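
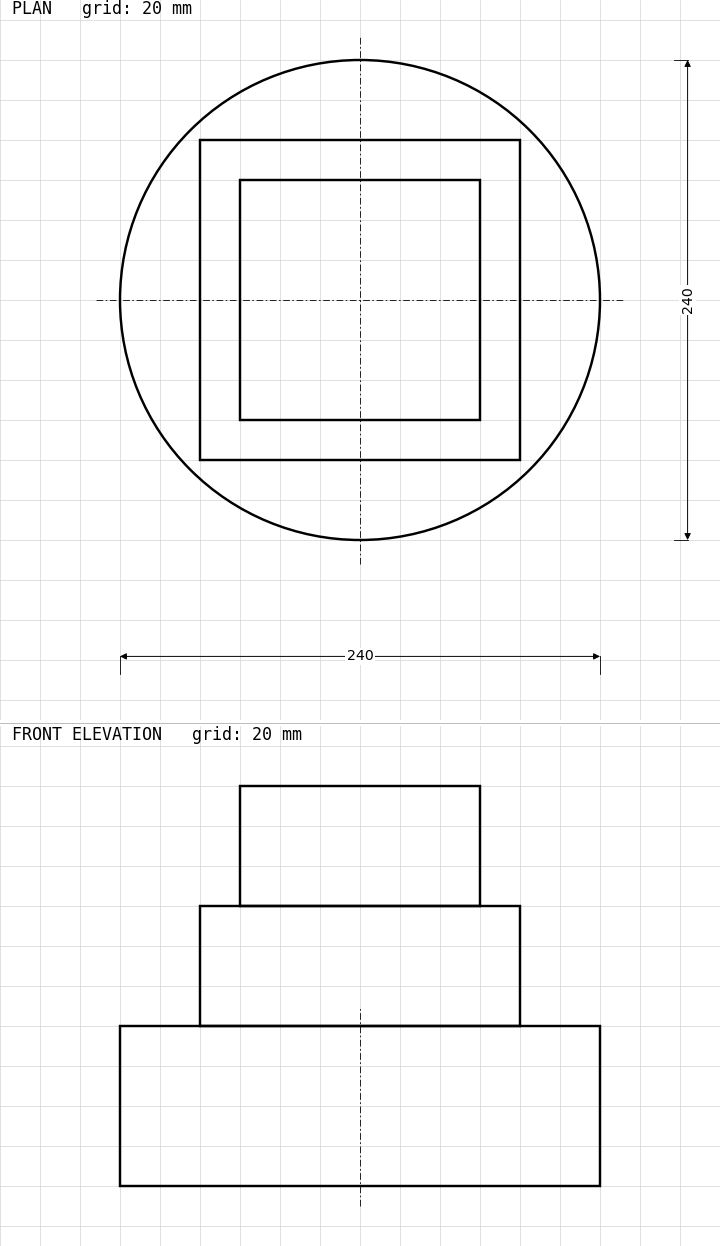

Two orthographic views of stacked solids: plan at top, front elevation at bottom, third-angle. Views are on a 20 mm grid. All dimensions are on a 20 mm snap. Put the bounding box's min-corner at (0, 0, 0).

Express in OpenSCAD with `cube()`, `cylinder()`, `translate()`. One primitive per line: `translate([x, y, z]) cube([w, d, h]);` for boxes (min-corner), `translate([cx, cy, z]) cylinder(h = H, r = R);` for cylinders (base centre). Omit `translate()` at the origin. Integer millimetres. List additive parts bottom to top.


translate([120, 120, 0]) cylinder(h = 80, r = 120);
translate([40, 40, 80]) cube([160, 160, 60]);
translate([60, 60, 140]) cube([120, 120, 60]);


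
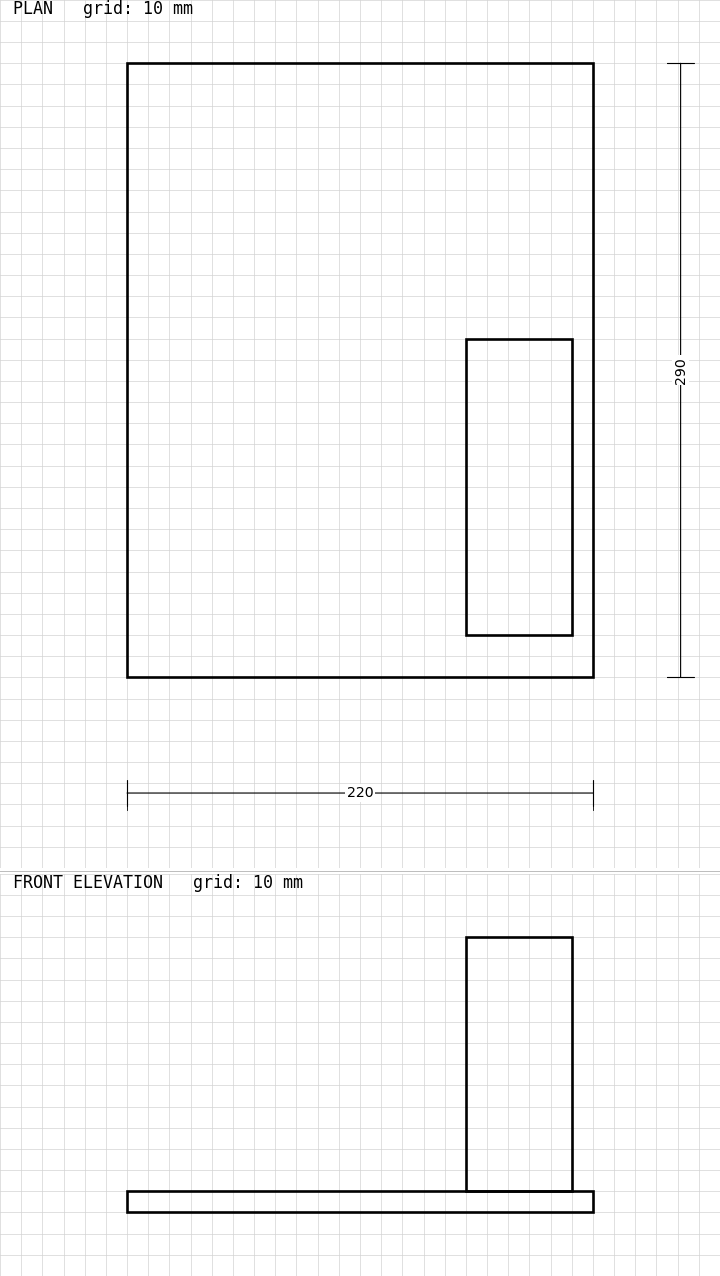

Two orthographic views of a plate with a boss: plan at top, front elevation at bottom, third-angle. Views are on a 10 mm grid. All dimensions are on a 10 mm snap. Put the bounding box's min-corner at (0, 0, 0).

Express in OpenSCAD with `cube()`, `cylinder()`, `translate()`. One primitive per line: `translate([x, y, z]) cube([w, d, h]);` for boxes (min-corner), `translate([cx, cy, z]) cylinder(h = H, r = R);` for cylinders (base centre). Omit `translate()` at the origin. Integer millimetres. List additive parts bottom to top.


cube([220, 290, 10]);
translate([160, 20, 10]) cube([50, 140, 120]);


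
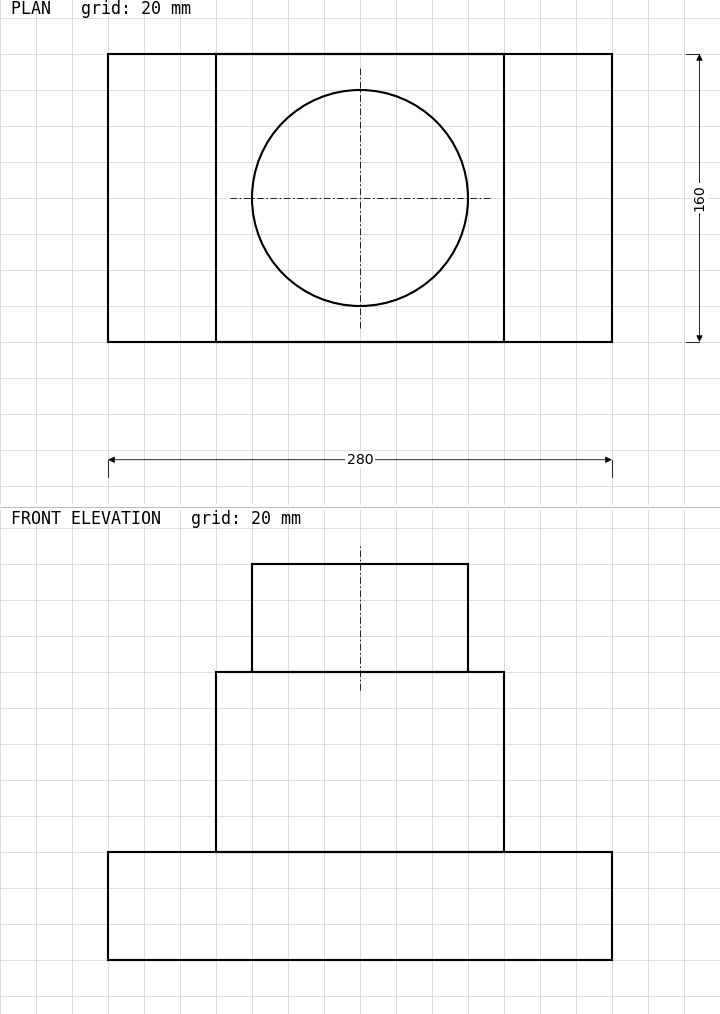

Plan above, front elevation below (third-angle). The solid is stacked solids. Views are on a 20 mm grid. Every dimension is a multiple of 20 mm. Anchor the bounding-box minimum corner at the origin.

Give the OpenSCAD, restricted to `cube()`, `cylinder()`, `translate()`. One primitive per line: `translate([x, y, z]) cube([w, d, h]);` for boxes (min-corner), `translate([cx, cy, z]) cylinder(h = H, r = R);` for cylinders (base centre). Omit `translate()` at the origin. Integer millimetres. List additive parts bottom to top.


cube([280, 160, 60]);
translate([60, 0, 60]) cube([160, 160, 100]);
translate([140, 80, 160]) cylinder(h = 60, r = 60);


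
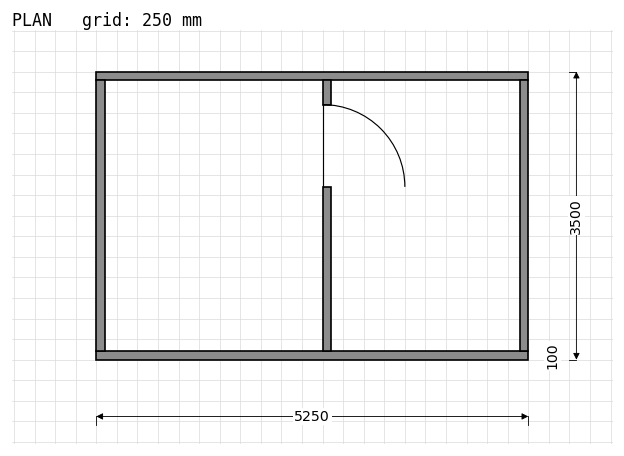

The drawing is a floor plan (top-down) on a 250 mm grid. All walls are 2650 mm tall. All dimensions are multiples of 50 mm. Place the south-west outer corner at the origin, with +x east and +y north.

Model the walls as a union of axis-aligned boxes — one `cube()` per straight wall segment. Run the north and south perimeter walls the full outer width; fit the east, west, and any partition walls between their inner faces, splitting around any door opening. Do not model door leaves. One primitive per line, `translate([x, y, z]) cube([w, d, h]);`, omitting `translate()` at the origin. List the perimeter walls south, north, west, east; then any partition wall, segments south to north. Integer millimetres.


cube([5250, 100, 2650]);
translate([0, 3400, 0]) cube([5250, 100, 2650]);
translate([0, 100, 0]) cube([100, 3300, 2650]);
translate([5150, 100, 0]) cube([100, 3300, 2650]);
translate([2750, 100, 0]) cube([100, 2000, 2650]);
translate([2750, 3100, 0]) cube([100, 300, 2650]);


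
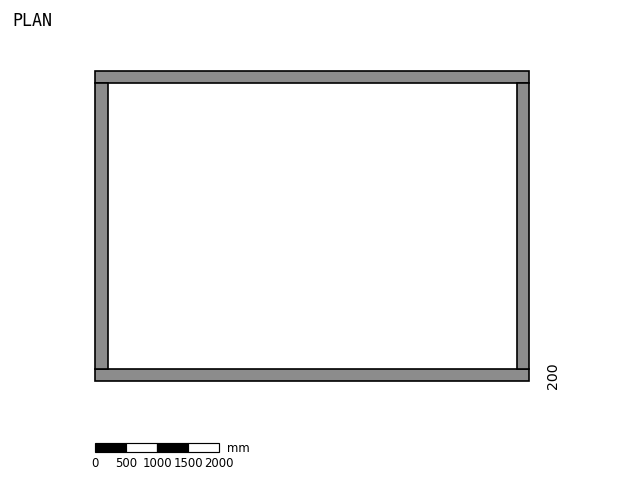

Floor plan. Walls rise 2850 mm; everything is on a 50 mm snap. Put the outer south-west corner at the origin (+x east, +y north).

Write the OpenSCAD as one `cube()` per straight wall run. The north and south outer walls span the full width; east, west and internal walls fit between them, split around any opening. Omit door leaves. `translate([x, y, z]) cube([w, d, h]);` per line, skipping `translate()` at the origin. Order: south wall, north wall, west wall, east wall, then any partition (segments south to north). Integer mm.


cube([7000, 200, 2850]);
translate([0, 4800, 0]) cube([7000, 200, 2850]);
translate([0, 200, 0]) cube([200, 4600, 2850]);
translate([6800, 200, 0]) cube([200, 4600, 2850]);


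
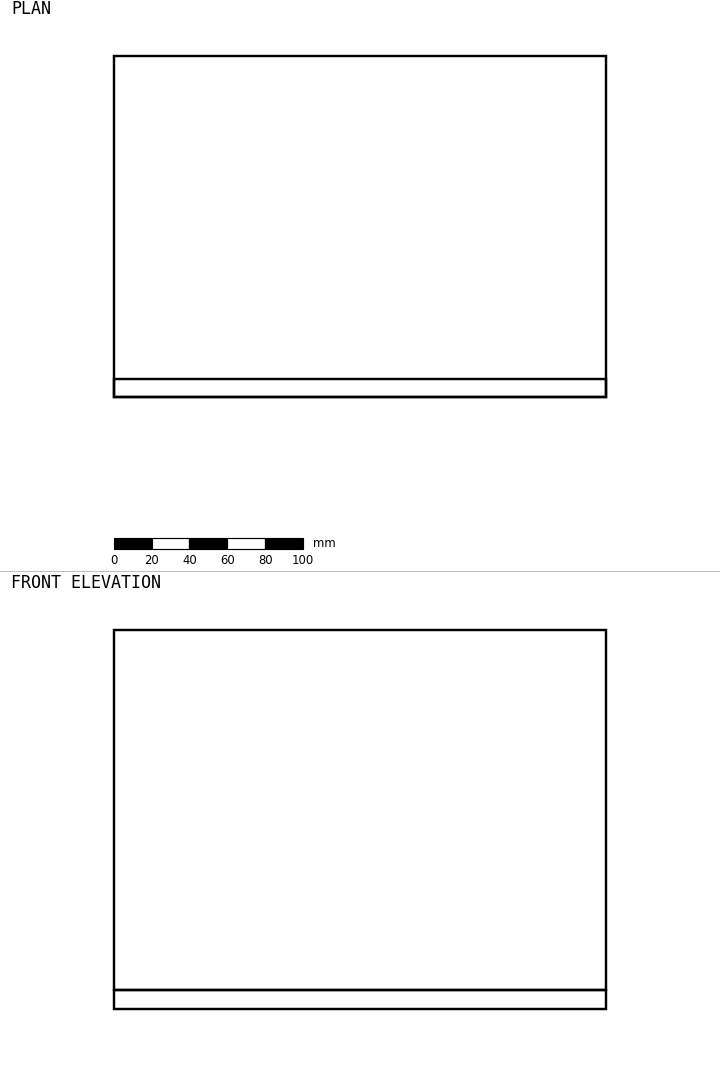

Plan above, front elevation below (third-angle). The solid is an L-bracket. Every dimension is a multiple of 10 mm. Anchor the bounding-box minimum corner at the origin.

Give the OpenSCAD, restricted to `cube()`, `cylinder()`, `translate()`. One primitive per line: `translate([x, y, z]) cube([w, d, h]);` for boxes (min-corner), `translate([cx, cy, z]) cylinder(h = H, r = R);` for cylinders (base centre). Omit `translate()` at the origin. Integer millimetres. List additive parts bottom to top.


cube([260, 180, 10]);
translate([0, 0, 10]) cube([260, 10, 190]);


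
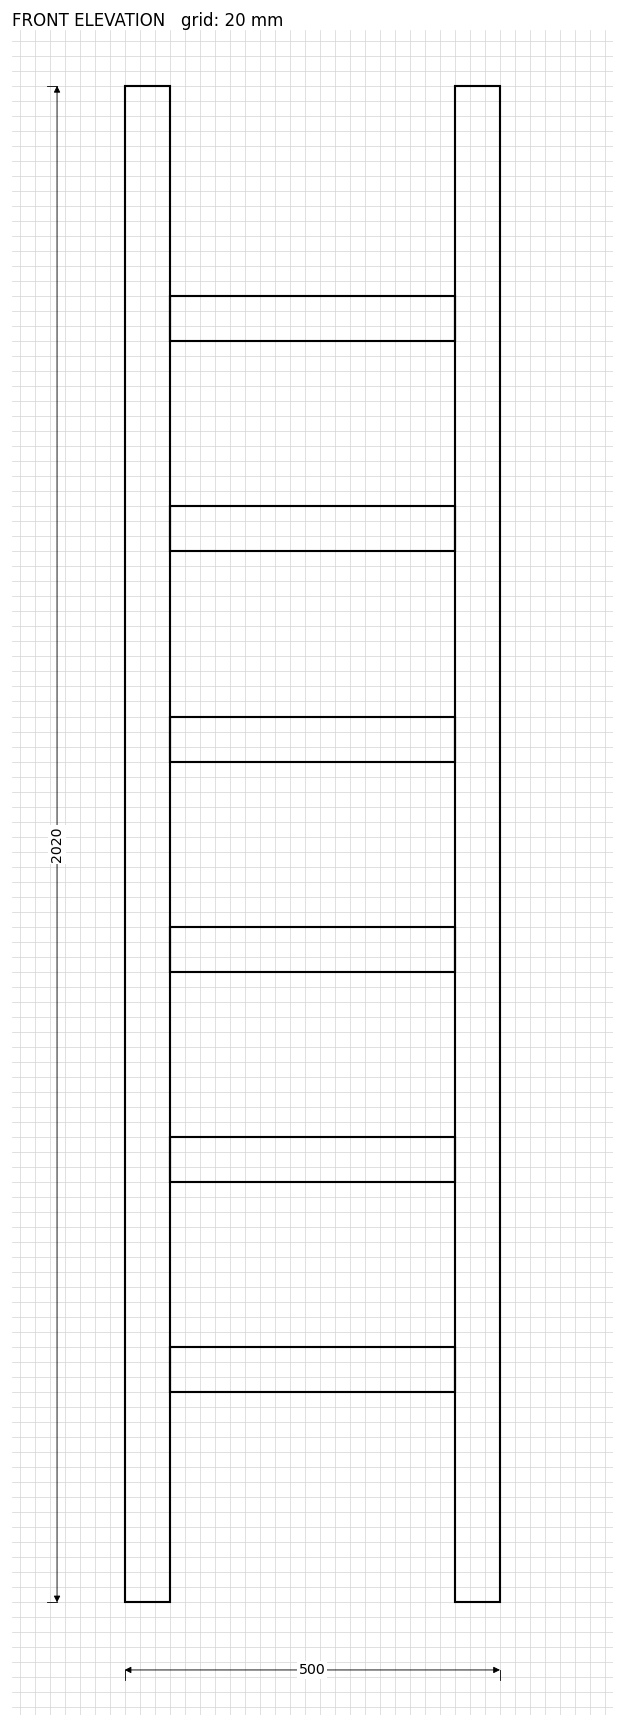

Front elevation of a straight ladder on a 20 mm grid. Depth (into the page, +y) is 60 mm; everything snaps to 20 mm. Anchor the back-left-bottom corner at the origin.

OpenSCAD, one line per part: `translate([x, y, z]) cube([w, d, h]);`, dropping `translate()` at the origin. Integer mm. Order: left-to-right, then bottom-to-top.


cube([60, 60, 2020]);
translate([60, 0, 280]) cube([380, 60, 60]);
translate([60, 0, 560]) cube([380, 60, 60]);
translate([60, 0, 840]) cube([380, 60, 60]);
translate([60, 0, 1120]) cube([380, 60, 60]);
translate([60, 0, 1400]) cube([380, 60, 60]);
translate([60, 0, 1680]) cube([380, 60, 60]);
translate([440, 0, 0]) cube([60, 60, 2020]);


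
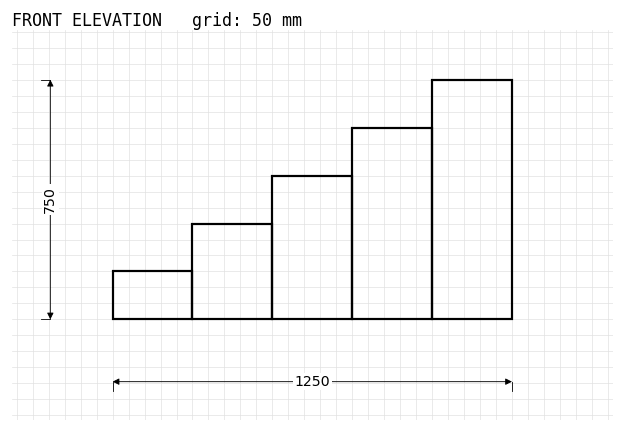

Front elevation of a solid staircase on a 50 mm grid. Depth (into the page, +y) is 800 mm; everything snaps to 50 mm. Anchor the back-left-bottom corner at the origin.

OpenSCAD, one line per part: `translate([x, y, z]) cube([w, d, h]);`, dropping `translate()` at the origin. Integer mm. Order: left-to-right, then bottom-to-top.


cube([250, 800, 150]);
translate([250, 0, 0]) cube([250, 800, 300]);
translate([500, 0, 0]) cube([250, 800, 450]);
translate([750, 0, 0]) cube([250, 800, 600]);
translate([1000, 0, 0]) cube([250, 800, 750]);


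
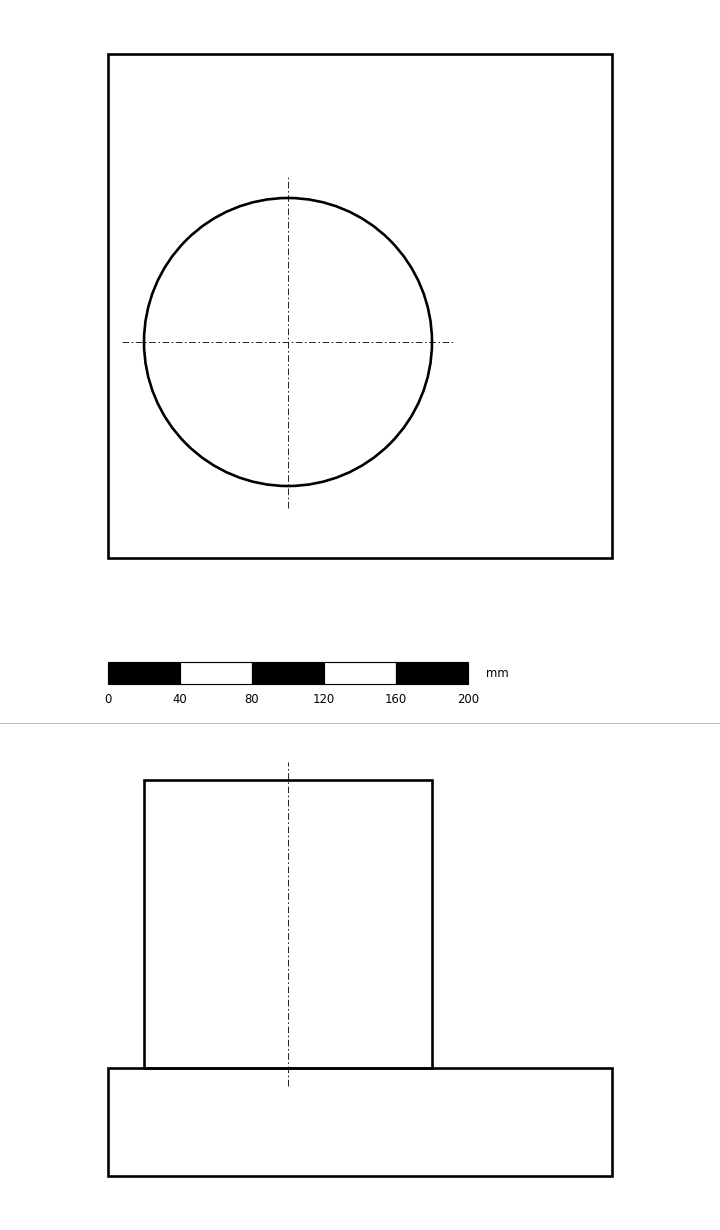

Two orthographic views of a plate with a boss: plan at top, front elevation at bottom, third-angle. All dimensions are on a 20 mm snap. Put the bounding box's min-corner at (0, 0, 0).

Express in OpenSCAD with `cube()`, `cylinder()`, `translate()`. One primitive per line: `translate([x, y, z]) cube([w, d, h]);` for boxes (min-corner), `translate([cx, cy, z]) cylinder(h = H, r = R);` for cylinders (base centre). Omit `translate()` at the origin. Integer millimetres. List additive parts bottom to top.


cube([280, 280, 60]);
translate([100, 120, 60]) cylinder(h = 160, r = 80);


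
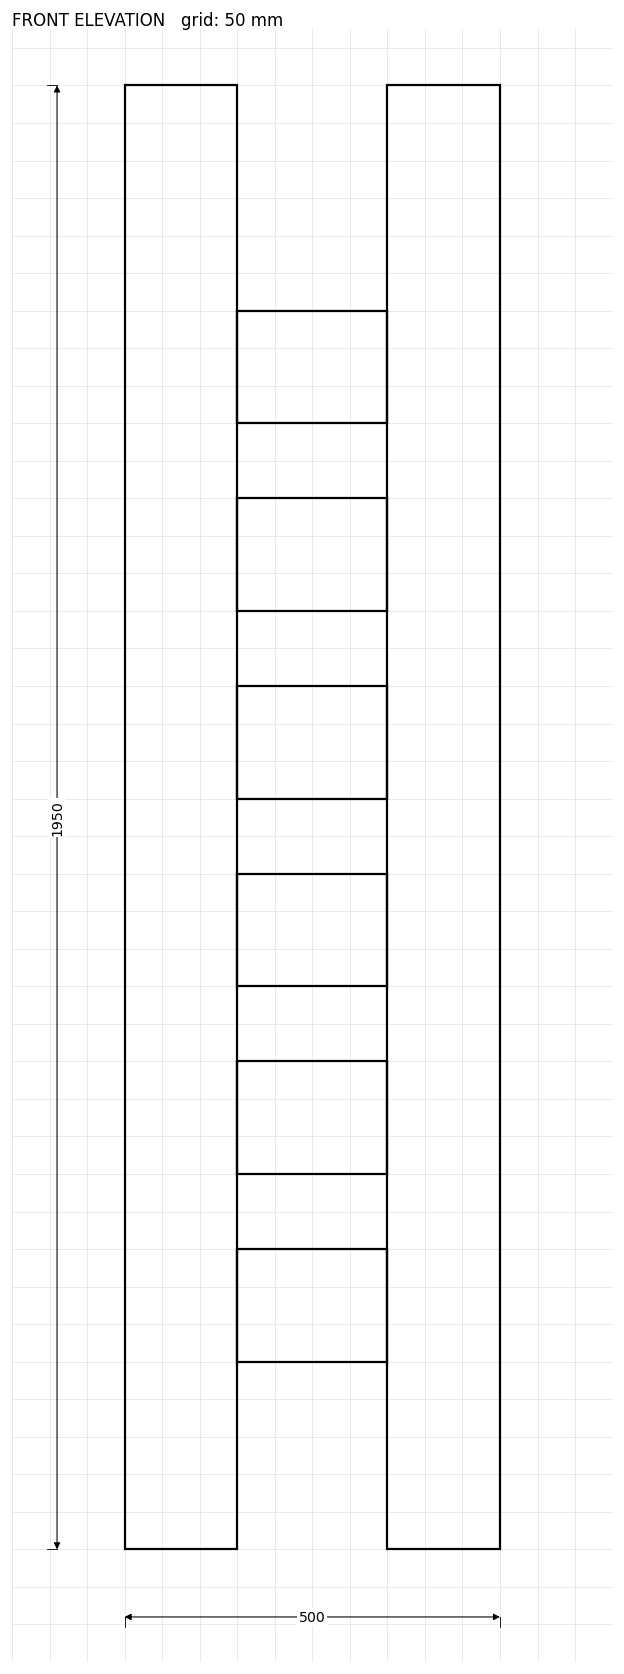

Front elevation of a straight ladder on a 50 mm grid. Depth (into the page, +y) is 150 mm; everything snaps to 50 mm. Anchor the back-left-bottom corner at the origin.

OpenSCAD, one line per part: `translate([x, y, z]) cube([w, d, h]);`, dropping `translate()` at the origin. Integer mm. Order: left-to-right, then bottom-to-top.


cube([150, 150, 1950]);
translate([150, 0, 250]) cube([200, 150, 150]);
translate([150, 0, 500]) cube([200, 150, 150]);
translate([150, 0, 750]) cube([200, 150, 150]);
translate([150, 0, 1000]) cube([200, 150, 150]);
translate([150, 0, 1250]) cube([200, 150, 150]);
translate([150, 0, 1500]) cube([200, 150, 150]);
translate([350, 0, 0]) cube([150, 150, 1950]);


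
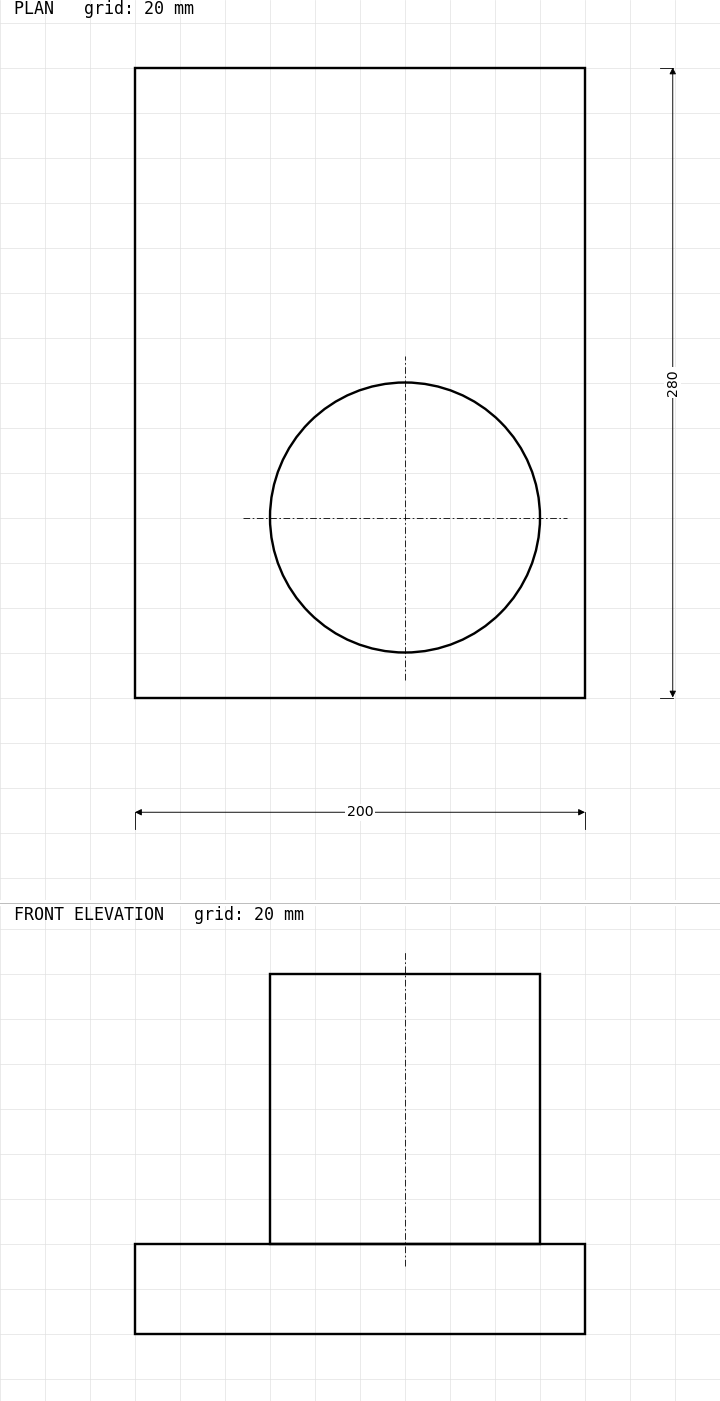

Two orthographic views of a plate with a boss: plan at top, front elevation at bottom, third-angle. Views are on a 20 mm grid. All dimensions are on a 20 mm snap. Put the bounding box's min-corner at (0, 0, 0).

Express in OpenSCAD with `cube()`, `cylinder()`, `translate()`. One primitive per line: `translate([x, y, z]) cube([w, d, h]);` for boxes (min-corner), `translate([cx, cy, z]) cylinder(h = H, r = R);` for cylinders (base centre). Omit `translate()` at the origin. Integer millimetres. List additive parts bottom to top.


cube([200, 280, 40]);
translate([120, 80, 40]) cylinder(h = 120, r = 60);


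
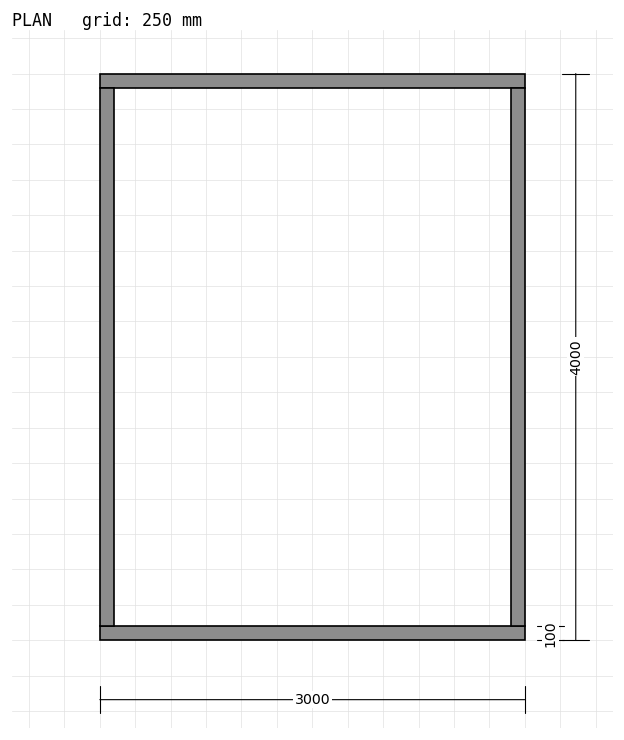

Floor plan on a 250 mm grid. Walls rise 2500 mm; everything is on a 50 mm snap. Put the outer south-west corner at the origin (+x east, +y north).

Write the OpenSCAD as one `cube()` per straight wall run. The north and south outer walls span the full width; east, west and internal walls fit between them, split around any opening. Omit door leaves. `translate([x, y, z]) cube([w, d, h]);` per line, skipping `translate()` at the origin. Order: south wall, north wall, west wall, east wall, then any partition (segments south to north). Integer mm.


cube([3000, 100, 2500]);
translate([0, 3900, 0]) cube([3000, 100, 2500]);
translate([0, 100, 0]) cube([100, 3800, 2500]);
translate([2900, 100, 0]) cube([100, 3800, 2500]);


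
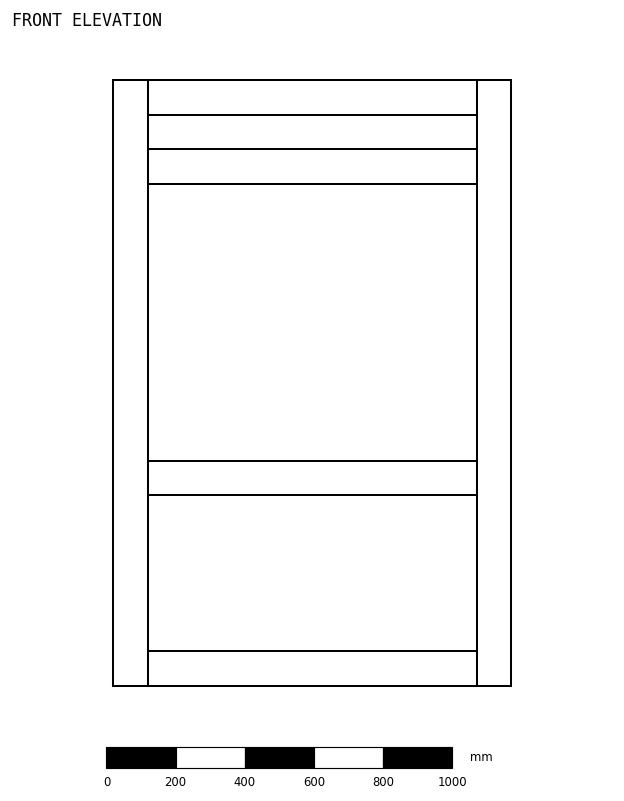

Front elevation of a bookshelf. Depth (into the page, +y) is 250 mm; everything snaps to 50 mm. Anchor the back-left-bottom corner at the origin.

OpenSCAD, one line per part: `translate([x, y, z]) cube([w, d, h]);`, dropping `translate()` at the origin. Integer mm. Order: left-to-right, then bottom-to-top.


cube([100, 250, 1750]);
translate([100, 0, 0]) cube([950, 250, 100]);
translate([100, 0, 550]) cube([950, 250, 100]);
translate([100, 0, 1450]) cube([950, 250, 100]);
translate([100, 0, 1650]) cube([950, 250, 100]);
translate([1050, 0, 0]) cube([100, 250, 1750]);


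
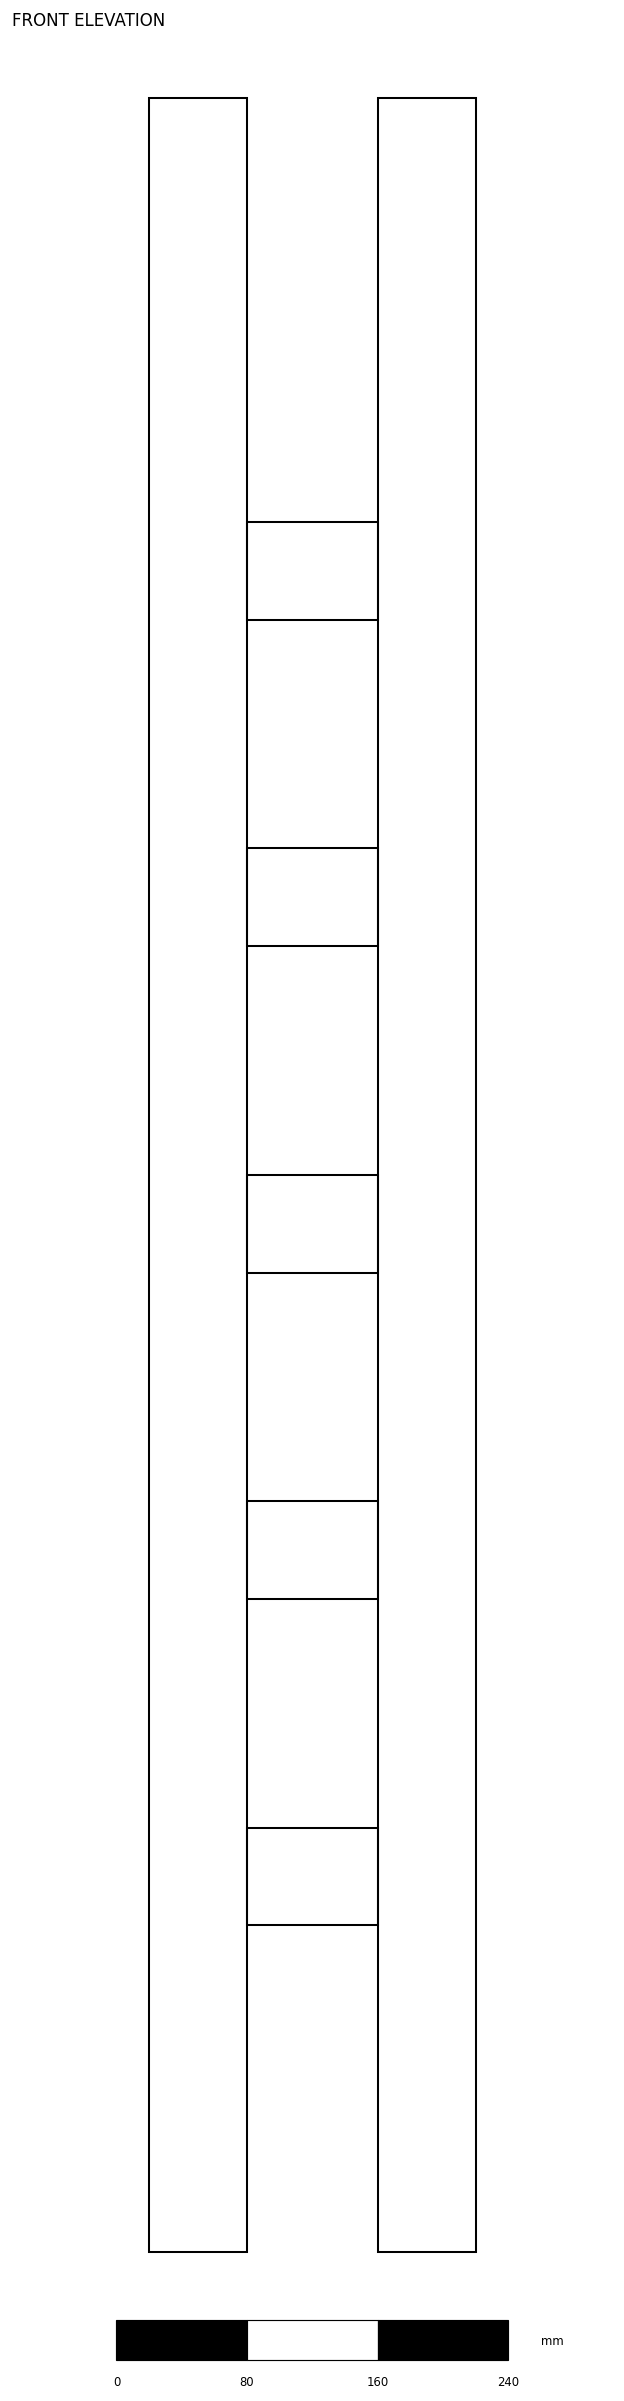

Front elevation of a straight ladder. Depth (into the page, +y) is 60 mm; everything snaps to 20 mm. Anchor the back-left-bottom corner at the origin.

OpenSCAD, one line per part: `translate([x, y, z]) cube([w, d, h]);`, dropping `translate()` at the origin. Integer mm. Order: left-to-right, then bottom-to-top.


cube([60, 60, 1320]);
translate([60, 0, 200]) cube([80, 60, 60]);
translate([60, 0, 400]) cube([80, 60, 60]);
translate([60, 0, 600]) cube([80, 60, 60]);
translate([60, 0, 800]) cube([80, 60, 60]);
translate([60, 0, 1000]) cube([80, 60, 60]);
translate([140, 0, 0]) cube([60, 60, 1320]);


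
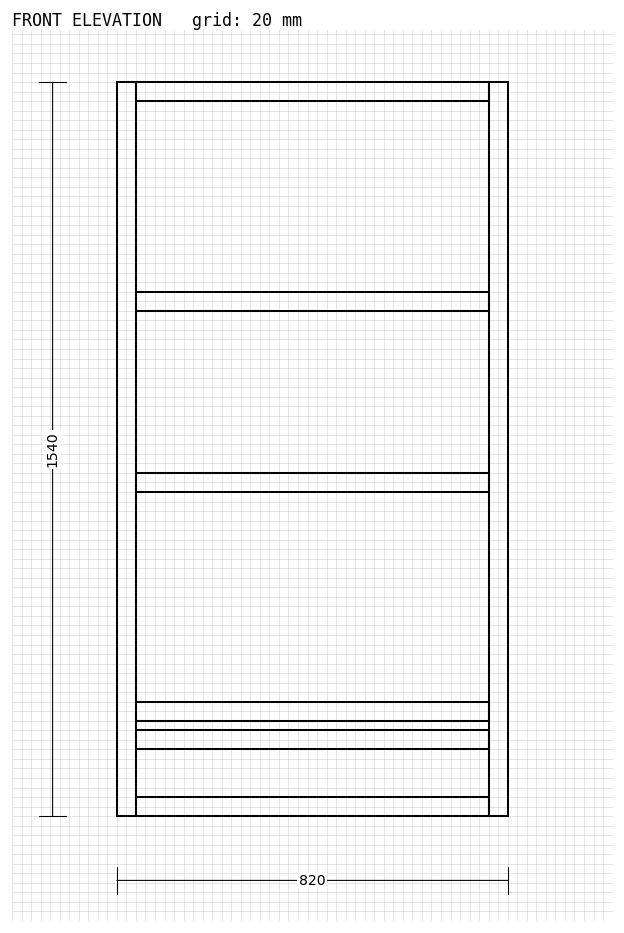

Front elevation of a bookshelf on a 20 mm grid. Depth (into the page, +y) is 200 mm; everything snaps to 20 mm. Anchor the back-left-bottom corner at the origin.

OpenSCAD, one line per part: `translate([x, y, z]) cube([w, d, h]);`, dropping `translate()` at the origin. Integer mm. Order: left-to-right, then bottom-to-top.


cube([40, 200, 1540]);
translate([40, 0, 0]) cube([740, 200, 40]);
translate([40, 0, 140]) cube([740, 200, 40]);
translate([40, 0, 200]) cube([740, 200, 40]);
translate([40, 0, 680]) cube([740, 200, 40]);
translate([40, 0, 1060]) cube([740, 200, 40]);
translate([40, 0, 1500]) cube([740, 200, 40]);
translate([780, 0, 0]) cube([40, 200, 1540]);


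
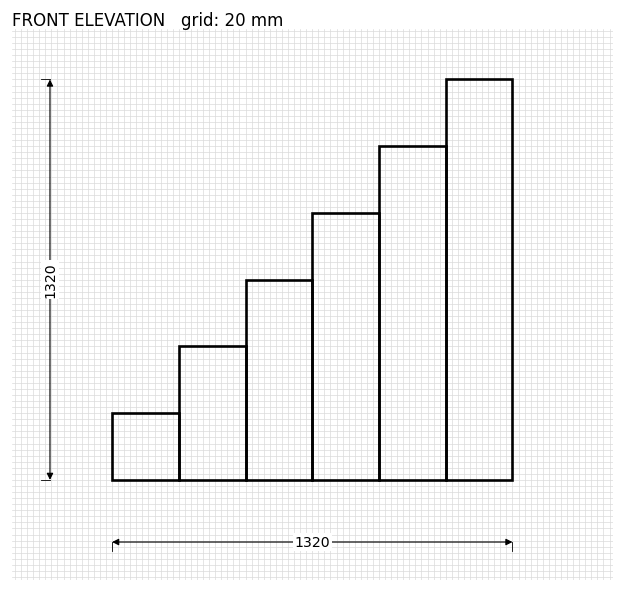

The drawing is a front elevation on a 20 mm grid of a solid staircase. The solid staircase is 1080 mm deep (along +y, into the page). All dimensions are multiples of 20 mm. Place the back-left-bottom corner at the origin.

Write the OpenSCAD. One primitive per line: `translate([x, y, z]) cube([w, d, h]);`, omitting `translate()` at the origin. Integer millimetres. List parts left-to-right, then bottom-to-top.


cube([220, 1080, 220]);
translate([220, 0, 0]) cube([220, 1080, 440]);
translate([440, 0, 0]) cube([220, 1080, 660]);
translate([660, 0, 0]) cube([220, 1080, 880]);
translate([880, 0, 0]) cube([220, 1080, 1100]);
translate([1100, 0, 0]) cube([220, 1080, 1320]);


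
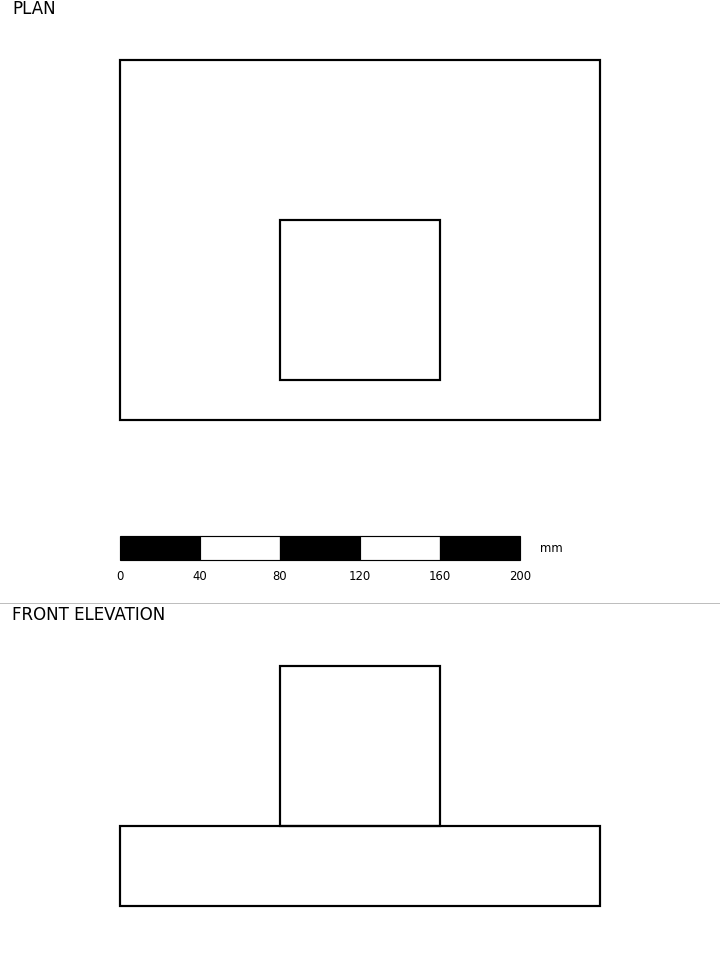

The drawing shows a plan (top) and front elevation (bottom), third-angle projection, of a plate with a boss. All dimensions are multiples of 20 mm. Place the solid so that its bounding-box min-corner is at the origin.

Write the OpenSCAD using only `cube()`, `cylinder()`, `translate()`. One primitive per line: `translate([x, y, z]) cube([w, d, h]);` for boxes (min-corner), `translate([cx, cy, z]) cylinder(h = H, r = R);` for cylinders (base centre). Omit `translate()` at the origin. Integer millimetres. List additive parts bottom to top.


cube([240, 180, 40]);
translate([80, 20, 40]) cube([80, 80, 80]);


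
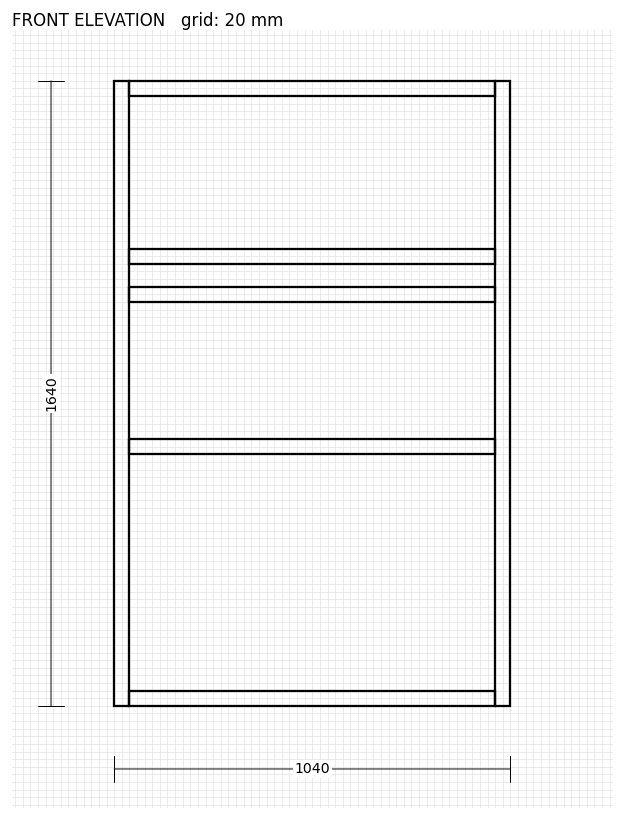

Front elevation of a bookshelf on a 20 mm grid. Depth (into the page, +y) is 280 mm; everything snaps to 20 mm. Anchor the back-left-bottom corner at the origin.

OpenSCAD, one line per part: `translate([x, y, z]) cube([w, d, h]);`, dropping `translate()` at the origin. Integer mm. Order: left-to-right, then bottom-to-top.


cube([40, 280, 1640]);
translate([40, 0, 0]) cube([960, 280, 40]);
translate([40, 0, 660]) cube([960, 280, 40]);
translate([40, 0, 1060]) cube([960, 280, 40]);
translate([40, 0, 1160]) cube([960, 280, 40]);
translate([40, 0, 1600]) cube([960, 280, 40]);
translate([1000, 0, 0]) cube([40, 280, 1640]);


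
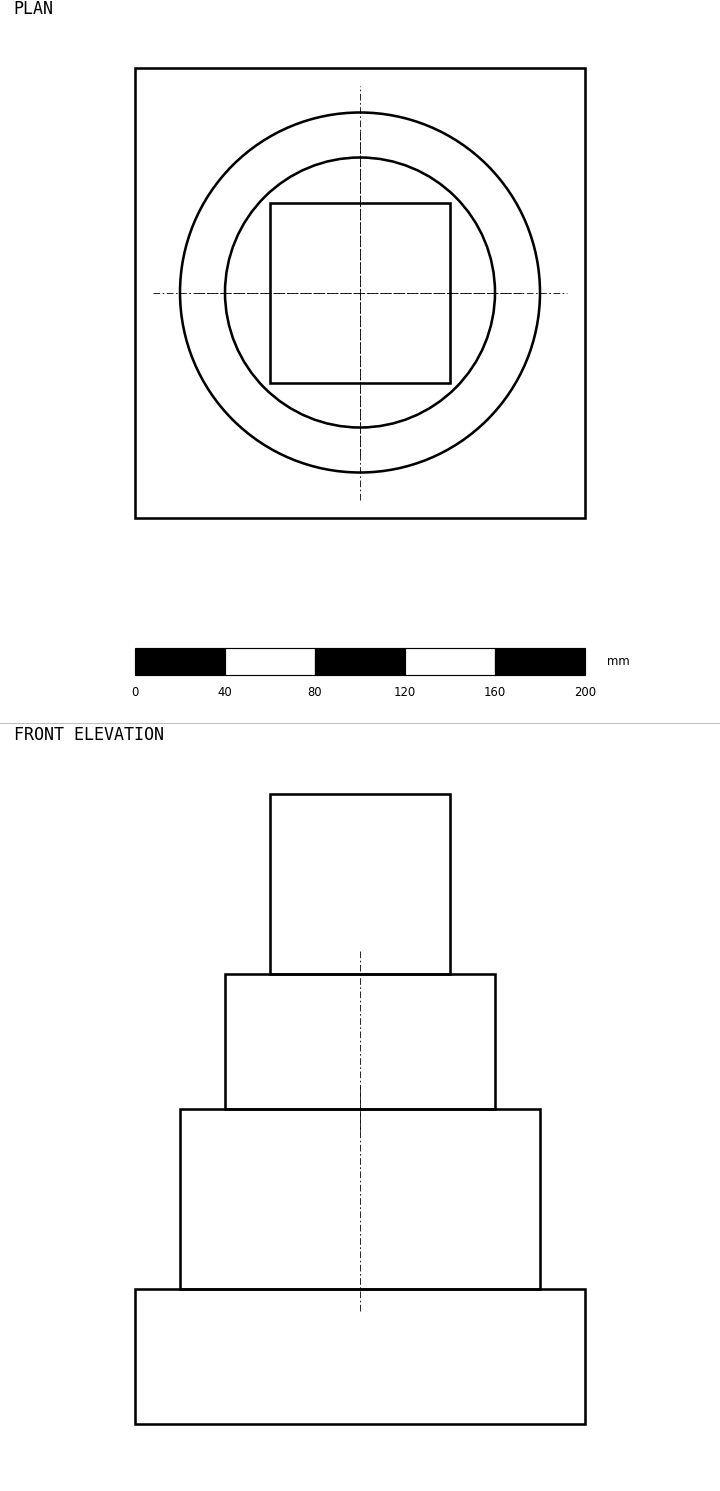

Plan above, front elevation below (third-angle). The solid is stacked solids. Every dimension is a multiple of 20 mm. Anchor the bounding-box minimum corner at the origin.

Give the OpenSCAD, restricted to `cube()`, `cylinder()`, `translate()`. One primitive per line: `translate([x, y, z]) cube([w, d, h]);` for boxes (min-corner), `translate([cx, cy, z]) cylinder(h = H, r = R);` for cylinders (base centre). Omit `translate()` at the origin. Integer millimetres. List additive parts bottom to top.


cube([200, 200, 60]);
translate([100, 100, 60]) cylinder(h = 80, r = 80);
translate([100, 100, 140]) cylinder(h = 60, r = 60);
translate([60, 60, 200]) cube([80, 80, 80]);


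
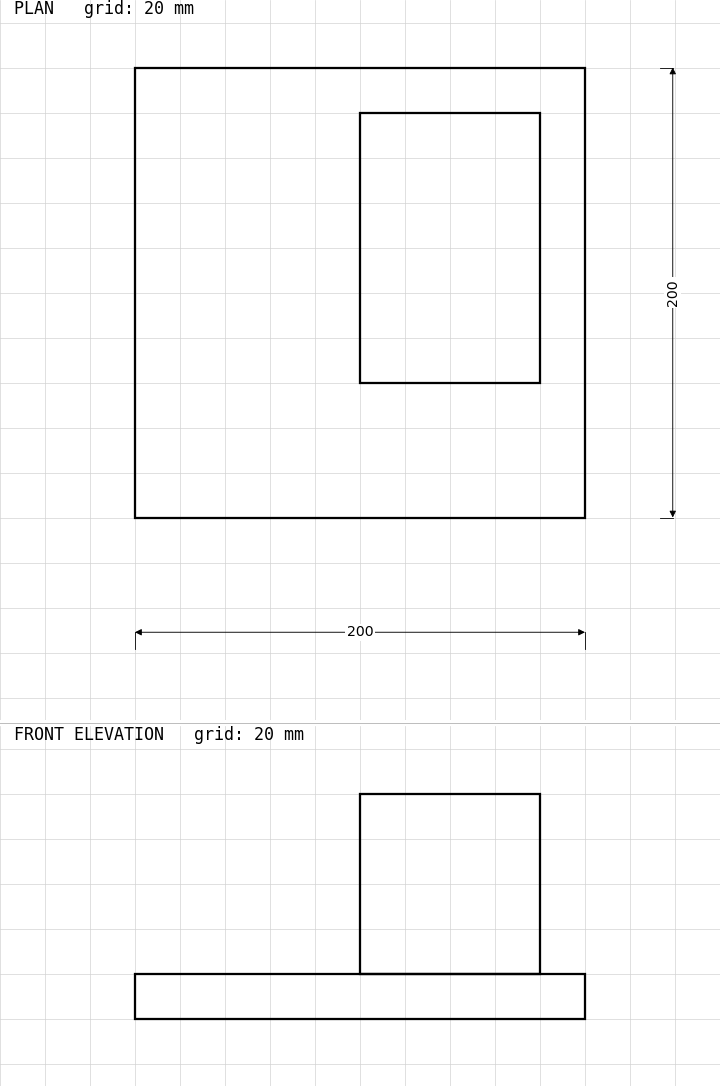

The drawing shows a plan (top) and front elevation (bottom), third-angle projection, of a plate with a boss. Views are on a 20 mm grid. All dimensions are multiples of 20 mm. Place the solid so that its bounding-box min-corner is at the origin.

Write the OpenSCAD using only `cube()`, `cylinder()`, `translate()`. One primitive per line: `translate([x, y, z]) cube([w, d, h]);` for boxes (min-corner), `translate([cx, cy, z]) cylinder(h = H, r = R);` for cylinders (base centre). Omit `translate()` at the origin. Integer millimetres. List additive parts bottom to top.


cube([200, 200, 20]);
translate([100, 60, 20]) cube([80, 120, 80]);


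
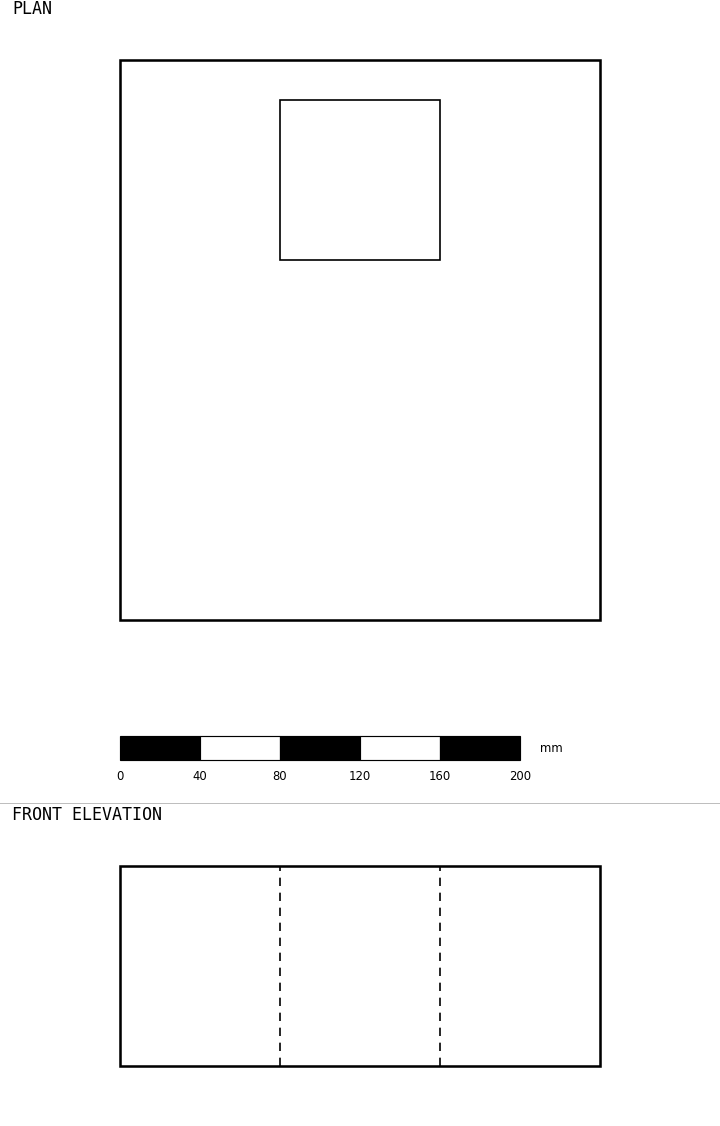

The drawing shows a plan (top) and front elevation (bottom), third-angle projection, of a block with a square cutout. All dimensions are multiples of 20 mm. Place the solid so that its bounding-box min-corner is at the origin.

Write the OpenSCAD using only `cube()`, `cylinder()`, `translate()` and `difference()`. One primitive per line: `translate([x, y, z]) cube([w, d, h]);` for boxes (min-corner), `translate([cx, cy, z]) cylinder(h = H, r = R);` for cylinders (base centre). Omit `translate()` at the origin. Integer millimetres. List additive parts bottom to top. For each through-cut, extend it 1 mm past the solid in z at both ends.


difference() {
  cube([240, 280, 100]);
  translate([80, 180, -1]) cube([80, 80, 102]);
}


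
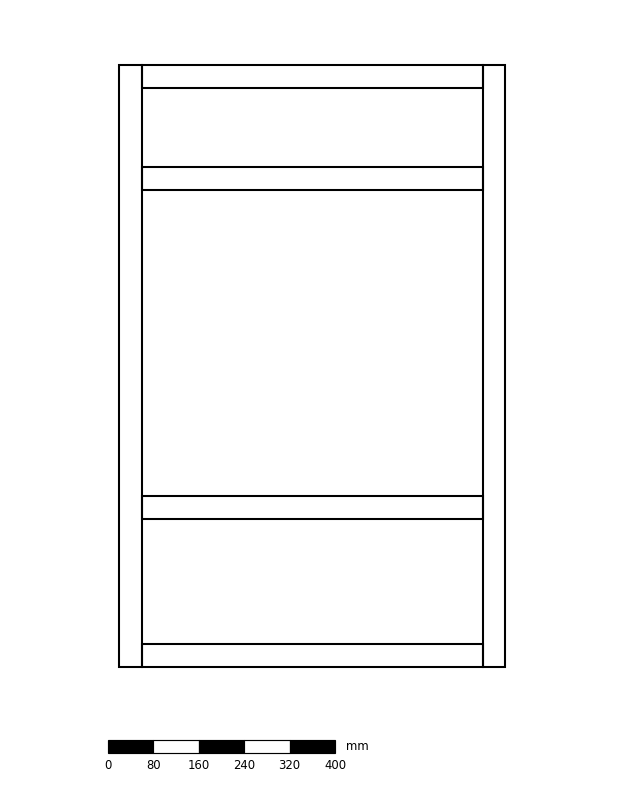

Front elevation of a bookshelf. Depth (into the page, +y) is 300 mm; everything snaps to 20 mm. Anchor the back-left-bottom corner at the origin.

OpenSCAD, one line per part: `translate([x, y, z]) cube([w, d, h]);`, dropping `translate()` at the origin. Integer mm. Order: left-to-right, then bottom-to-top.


cube([40, 300, 1060]);
translate([40, 0, 0]) cube([600, 300, 40]);
translate([40, 0, 260]) cube([600, 300, 40]);
translate([40, 0, 840]) cube([600, 300, 40]);
translate([40, 0, 1020]) cube([600, 300, 40]);
translate([640, 0, 0]) cube([40, 300, 1060]);


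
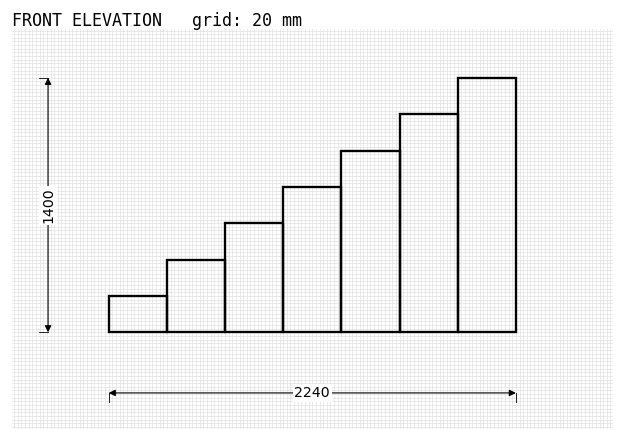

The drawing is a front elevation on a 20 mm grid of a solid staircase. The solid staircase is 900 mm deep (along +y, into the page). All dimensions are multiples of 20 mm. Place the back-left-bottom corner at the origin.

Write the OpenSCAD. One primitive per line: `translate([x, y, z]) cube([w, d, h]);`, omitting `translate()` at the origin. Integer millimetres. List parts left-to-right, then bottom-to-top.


cube([320, 900, 200]);
translate([320, 0, 0]) cube([320, 900, 400]);
translate([640, 0, 0]) cube([320, 900, 600]);
translate([960, 0, 0]) cube([320, 900, 800]);
translate([1280, 0, 0]) cube([320, 900, 1000]);
translate([1600, 0, 0]) cube([320, 900, 1200]);
translate([1920, 0, 0]) cube([320, 900, 1400]);


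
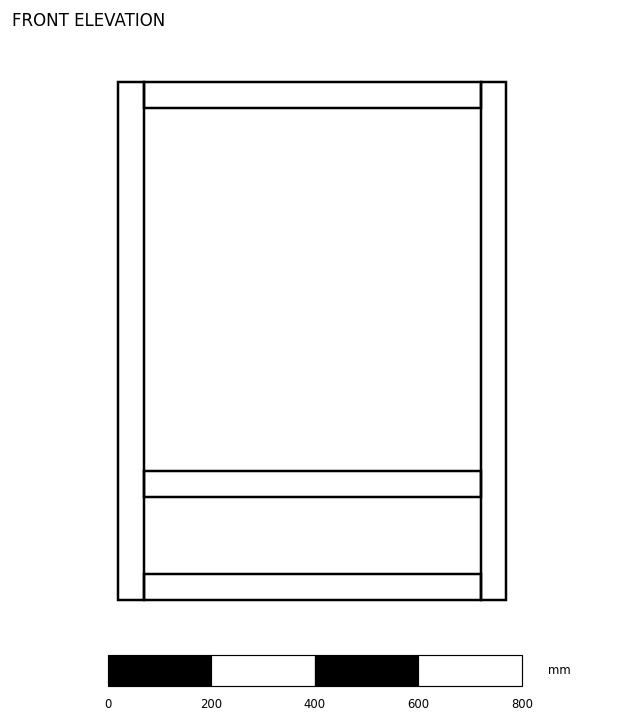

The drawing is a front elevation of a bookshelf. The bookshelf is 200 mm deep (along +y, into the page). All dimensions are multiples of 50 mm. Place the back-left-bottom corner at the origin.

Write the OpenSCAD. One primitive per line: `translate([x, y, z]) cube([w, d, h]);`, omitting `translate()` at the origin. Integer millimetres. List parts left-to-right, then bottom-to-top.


cube([50, 200, 1000]);
translate([50, 0, 0]) cube([650, 200, 50]);
translate([50, 0, 200]) cube([650, 200, 50]);
translate([50, 0, 950]) cube([650, 200, 50]);
translate([700, 0, 0]) cube([50, 200, 1000]);


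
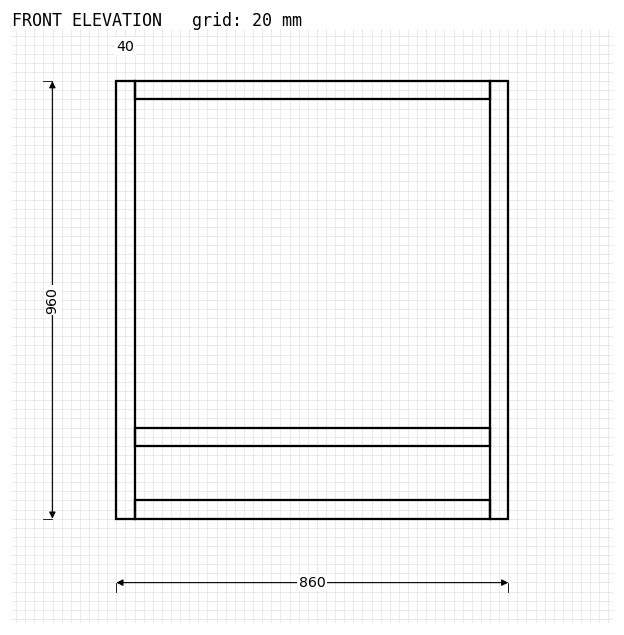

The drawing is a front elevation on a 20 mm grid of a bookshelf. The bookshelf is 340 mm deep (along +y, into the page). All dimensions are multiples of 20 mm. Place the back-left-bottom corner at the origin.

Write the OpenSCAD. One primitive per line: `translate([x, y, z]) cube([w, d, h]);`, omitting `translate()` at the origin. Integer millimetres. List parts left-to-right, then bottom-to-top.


cube([40, 340, 960]);
translate([40, 0, 0]) cube([780, 340, 40]);
translate([40, 0, 160]) cube([780, 340, 40]);
translate([40, 0, 920]) cube([780, 340, 40]);
translate([820, 0, 0]) cube([40, 340, 960]);


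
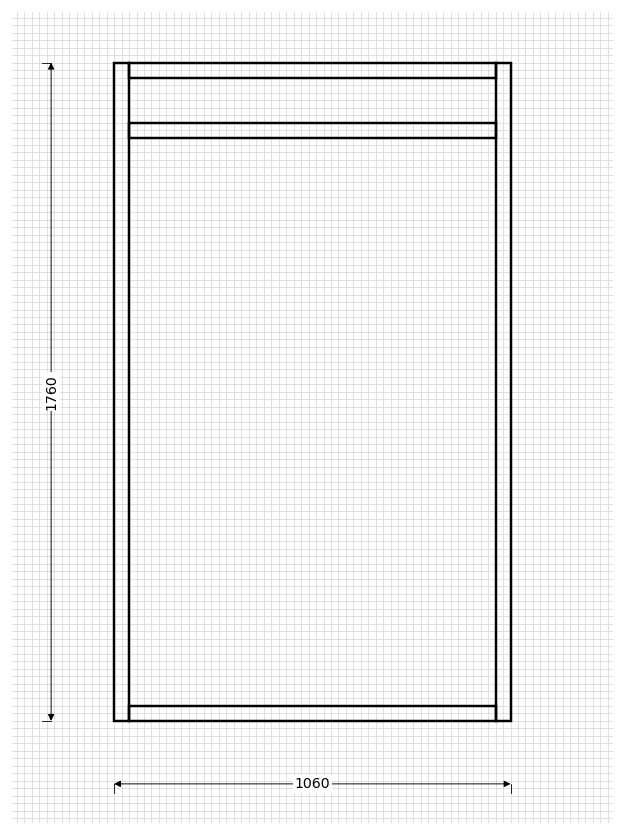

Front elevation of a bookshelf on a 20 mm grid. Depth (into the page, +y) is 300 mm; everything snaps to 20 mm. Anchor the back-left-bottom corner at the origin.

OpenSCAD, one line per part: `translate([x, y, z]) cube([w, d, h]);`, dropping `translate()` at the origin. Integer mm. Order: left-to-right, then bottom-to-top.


cube([40, 300, 1760]);
translate([40, 0, 0]) cube([980, 300, 40]);
translate([40, 0, 1560]) cube([980, 300, 40]);
translate([40, 0, 1720]) cube([980, 300, 40]);
translate([1020, 0, 0]) cube([40, 300, 1760]);


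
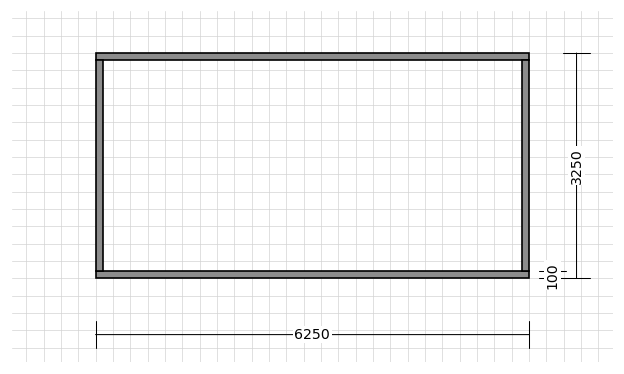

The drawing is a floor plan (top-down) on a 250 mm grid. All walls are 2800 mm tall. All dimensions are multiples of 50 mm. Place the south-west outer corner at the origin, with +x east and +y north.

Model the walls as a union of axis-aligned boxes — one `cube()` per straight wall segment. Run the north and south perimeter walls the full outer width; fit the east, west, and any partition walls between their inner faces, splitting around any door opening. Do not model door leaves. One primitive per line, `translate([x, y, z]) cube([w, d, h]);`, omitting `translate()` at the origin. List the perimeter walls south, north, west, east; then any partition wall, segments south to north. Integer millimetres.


cube([6250, 100, 2800]);
translate([0, 3150, 0]) cube([6250, 100, 2800]);
translate([0, 100, 0]) cube([100, 3050, 2800]);
translate([6150, 100, 0]) cube([100, 3050, 2800]);


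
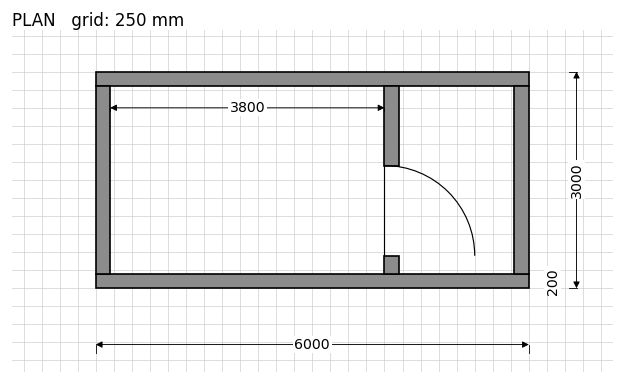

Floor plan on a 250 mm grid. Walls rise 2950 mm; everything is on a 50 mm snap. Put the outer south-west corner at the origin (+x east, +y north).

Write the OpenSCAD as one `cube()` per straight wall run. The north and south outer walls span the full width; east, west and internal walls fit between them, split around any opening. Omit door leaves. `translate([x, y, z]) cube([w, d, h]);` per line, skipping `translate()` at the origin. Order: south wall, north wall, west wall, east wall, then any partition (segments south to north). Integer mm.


cube([6000, 200, 2950]);
translate([0, 2800, 0]) cube([6000, 200, 2950]);
translate([0, 200, 0]) cube([200, 2600, 2950]);
translate([5800, 200, 0]) cube([200, 2600, 2950]);
translate([4000, 200, 0]) cube([200, 250, 2950]);
translate([4000, 1700, 0]) cube([200, 1100, 2950]);


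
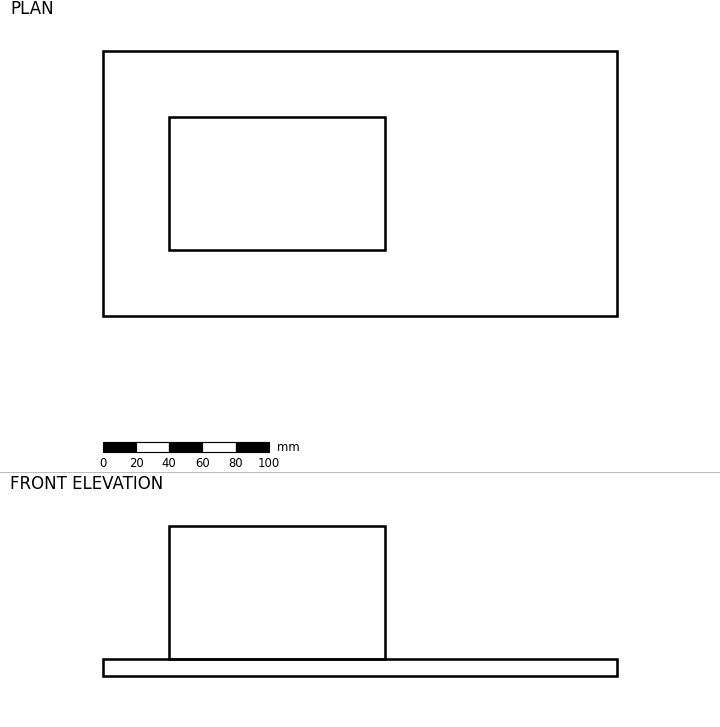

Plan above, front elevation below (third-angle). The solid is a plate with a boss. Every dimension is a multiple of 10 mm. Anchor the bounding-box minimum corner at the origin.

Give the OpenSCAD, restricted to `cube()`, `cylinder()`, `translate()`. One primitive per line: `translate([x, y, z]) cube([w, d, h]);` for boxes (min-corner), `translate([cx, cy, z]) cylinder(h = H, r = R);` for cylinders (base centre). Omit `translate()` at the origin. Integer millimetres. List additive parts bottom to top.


cube([310, 160, 10]);
translate([40, 40, 10]) cube([130, 80, 80]);


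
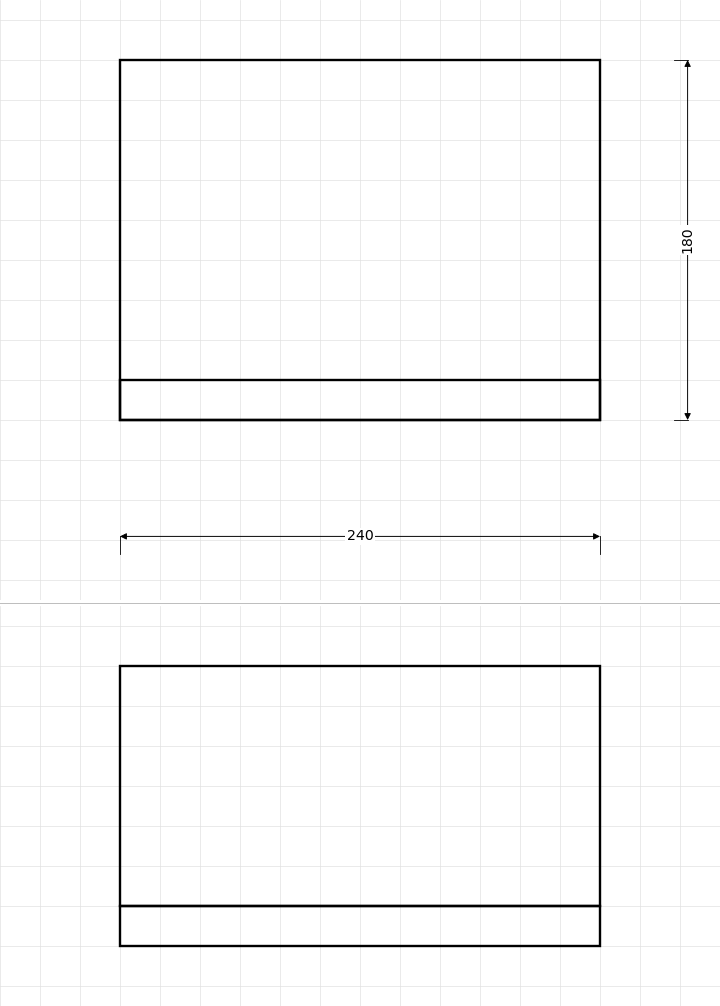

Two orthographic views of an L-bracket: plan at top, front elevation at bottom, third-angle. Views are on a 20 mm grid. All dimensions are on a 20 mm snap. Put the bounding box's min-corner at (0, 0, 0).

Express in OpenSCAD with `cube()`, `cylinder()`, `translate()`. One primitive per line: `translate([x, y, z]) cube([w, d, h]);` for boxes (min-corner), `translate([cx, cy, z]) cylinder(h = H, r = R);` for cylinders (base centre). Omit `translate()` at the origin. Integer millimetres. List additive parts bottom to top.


cube([240, 180, 20]);
translate([0, 0, 20]) cube([240, 20, 120]);


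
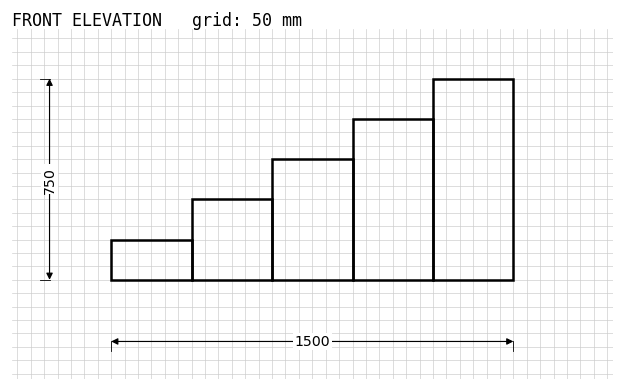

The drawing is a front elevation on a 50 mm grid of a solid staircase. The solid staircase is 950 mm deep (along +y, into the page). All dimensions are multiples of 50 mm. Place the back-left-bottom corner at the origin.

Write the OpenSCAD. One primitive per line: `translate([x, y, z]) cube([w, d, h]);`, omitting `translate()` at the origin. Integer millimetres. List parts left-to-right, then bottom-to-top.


cube([300, 950, 150]);
translate([300, 0, 0]) cube([300, 950, 300]);
translate([600, 0, 0]) cube([300, 950, 450]);
translate([900, 0, 0]) cube([300, 950, 600]);
translate([1200, 0, 0]) cube([300, 950, 750]);


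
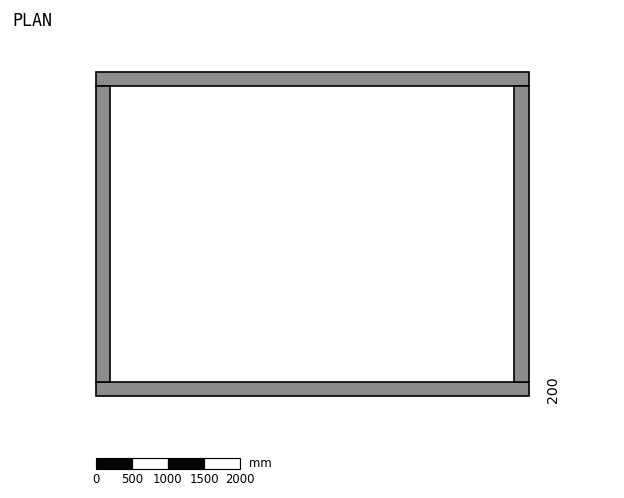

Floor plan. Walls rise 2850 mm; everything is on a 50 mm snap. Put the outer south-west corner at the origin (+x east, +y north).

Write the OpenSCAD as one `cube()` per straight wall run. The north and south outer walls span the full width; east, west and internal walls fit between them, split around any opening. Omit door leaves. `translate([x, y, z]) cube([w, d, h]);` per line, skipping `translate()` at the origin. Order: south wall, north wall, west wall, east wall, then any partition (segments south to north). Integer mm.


cube([6000, 200, 2850]);
translate([0, 4300, 0]) cube([6000, 200, 2850]);
translate([0, 200, 0]) cube([200, 4100, 2850]);
translate([5800, 200, 0]) cube([200, 4100, 2850]);


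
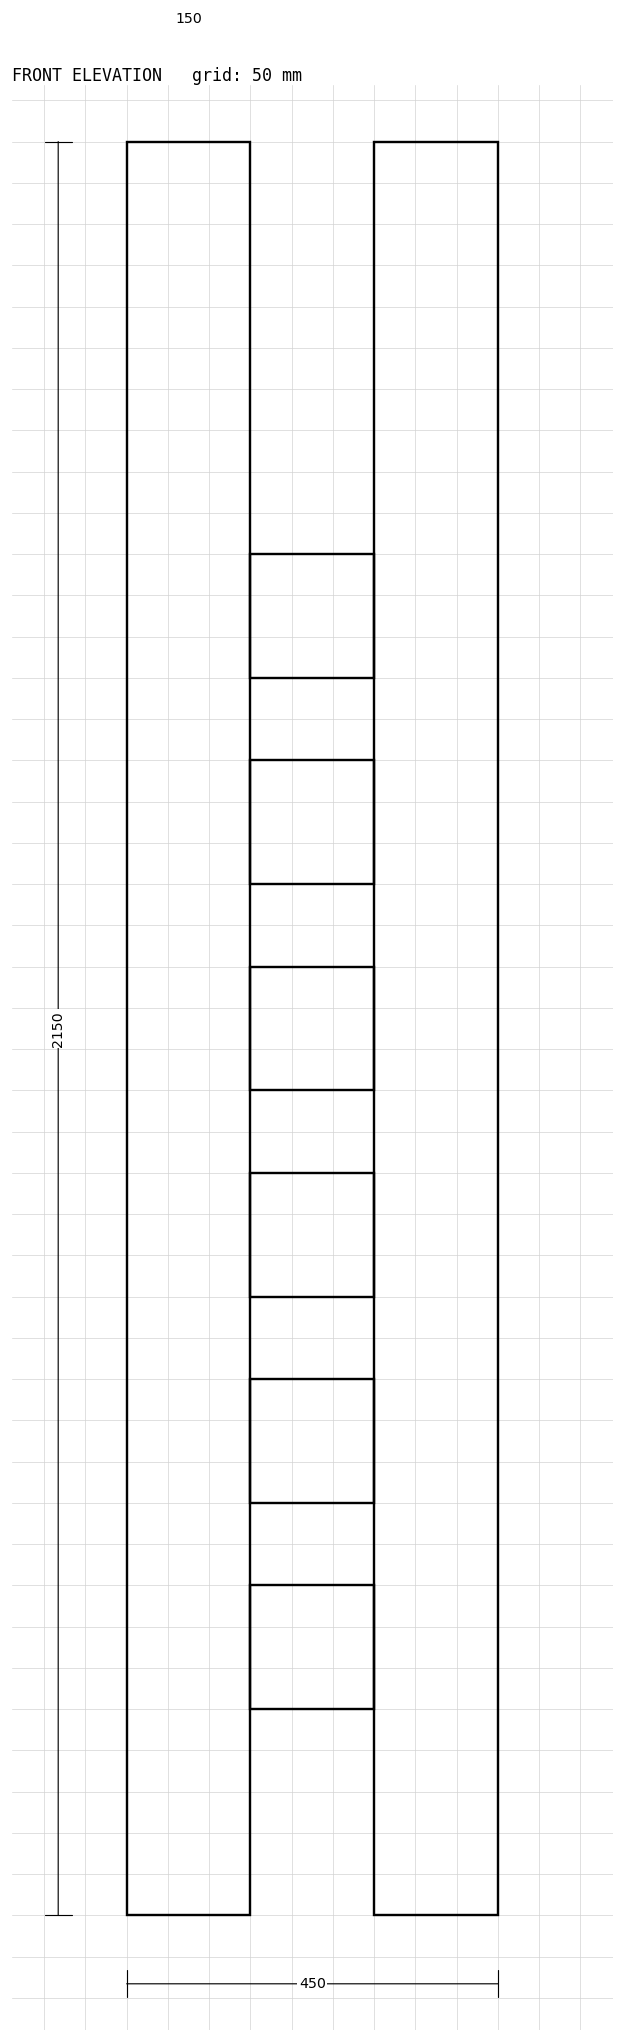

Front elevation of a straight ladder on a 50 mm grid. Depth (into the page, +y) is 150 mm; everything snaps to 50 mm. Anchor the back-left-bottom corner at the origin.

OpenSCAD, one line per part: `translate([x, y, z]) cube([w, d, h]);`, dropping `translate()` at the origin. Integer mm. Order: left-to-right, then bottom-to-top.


cube([150, 150, 2150]);
translate([150, 0, 250]) cube([150, 150, 150]);
translate([150, 0, 500]) cube([150, 150, 150]);
translate([150, 0, 750]) cube([150, 150, 150]);
translate([150, 0, 1000]) cube([150, 150, 150]);
translate([150, 0, 1250]) cube([150, 150, 150]);
translate([150, 0, 1500]) cube([150, 150, 150]);
translate([300, 0, 0]) cube([150, 150, 2150]);


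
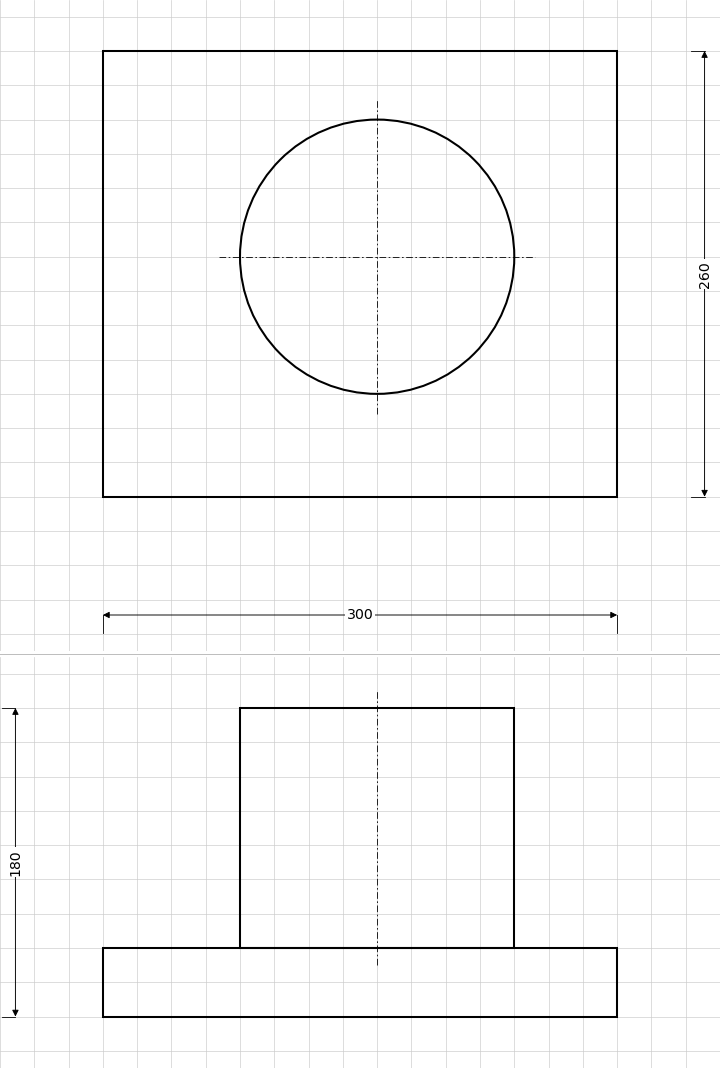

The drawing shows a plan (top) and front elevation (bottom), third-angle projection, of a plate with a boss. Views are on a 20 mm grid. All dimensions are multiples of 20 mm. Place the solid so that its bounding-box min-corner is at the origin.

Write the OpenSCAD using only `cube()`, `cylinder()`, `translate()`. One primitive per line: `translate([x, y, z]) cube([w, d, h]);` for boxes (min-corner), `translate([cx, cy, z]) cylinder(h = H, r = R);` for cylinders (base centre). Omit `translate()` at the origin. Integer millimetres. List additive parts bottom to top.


cube([300, 260, 40]);
translate([160, 140, 40]) cylinder(h = 140, r = 80);


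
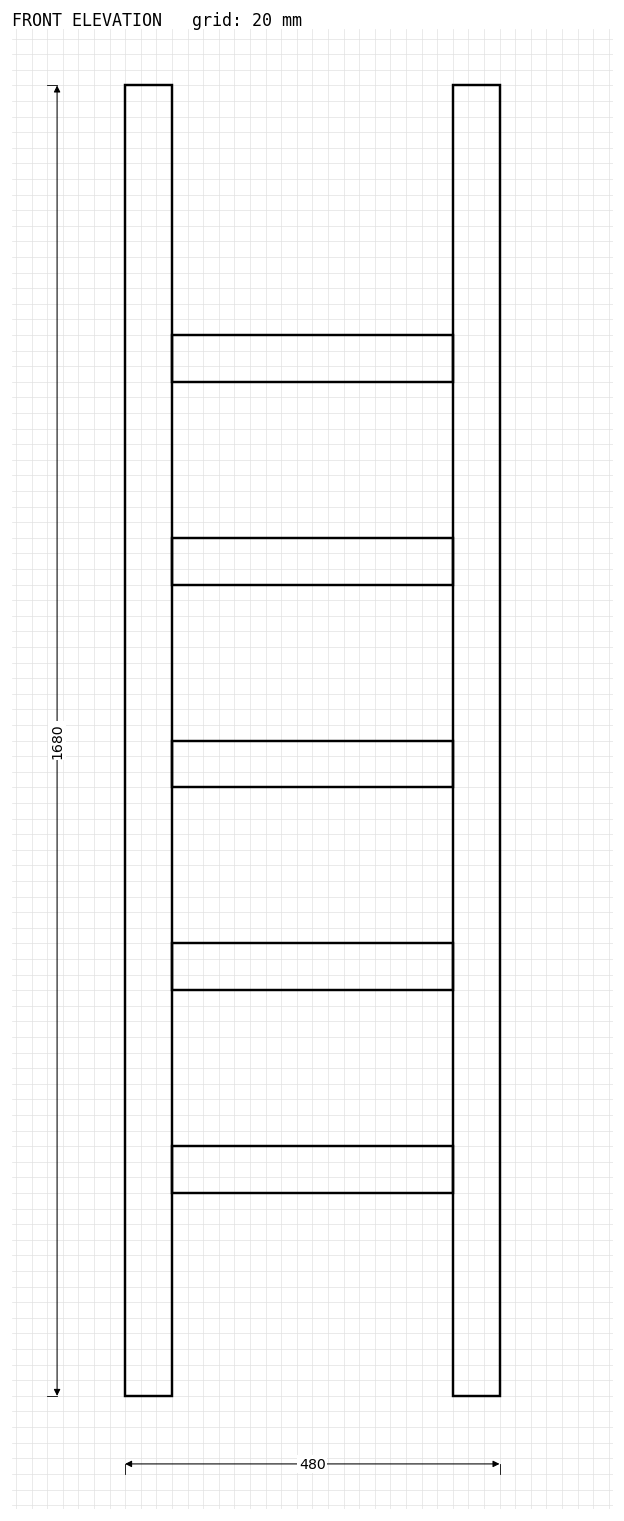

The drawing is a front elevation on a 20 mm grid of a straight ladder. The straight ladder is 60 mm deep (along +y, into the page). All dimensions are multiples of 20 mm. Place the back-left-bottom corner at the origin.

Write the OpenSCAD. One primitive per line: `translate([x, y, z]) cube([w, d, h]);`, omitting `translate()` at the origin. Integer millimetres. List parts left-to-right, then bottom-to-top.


cube([60, 60, 1680]);
translate([60, 0, 260]) cube([360, 60, 60]);
translate([60, 0, 520]) cube([360, 60, 60]);
translate([60, 0, 780]) cube([360, 60, 60]);
translate([60, 0, 1040]) cube([360, 60, 60]);
translate([60, 0, 1300]) cube([360, 60, 60]);
translate([420, 0, 0]) cube([60, 60, 1680]);
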